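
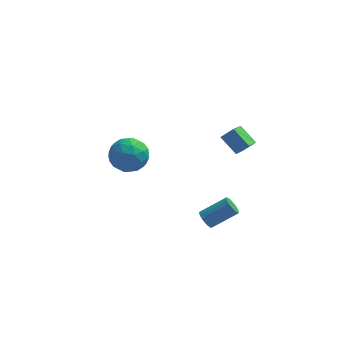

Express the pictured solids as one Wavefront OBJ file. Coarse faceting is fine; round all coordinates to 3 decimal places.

v 0.766 -3.933 -0.603
v 1.037 -3.796 -1.062
v 2.324 -3.37 -0.176
v 2.054 -3.507 0.283
v 0.925 -3.587 -1
v 2.213 -3.161 -0.114
v 0.782 -3.447 -0.86
v 2.069 -3.021 0.026
v 0.636 -3.403 -0.668
v 1.923 -2.977 0.218
v 0.515 -3.464 -0.464
v 1.803 -3.038 0.422
v 0.445 -3.618 -0.287
v 1.732 -3.192 0.599
v 0.438 -3.834 -0.173
v 1.725 -3.408 0.713
v 0.496 -4.07 -0.144
v 1.783 -3.644 0.742
v 0.607 -4.279 -0.206
v 1.895 -3.853 0.68
v 0.751 -4.419 -0.346
v 2.038 -3.993 0.54
v 0.897 -4.463 -0.538
v 2.184 -4.037 0.348
v 1.017 -4.402 -0.742
v 2.305 -3.976 0.144
v 1.088 -4.248 -0.919
v 2.375 -3.822 -0.033
v 1.095 -4.032 -1.033
v 2.382 -3.606 -0.147
v 1.155 -0.111 2.703
v 1.775 0.123 3.201
v 1.408 1.701 1.536
v 2.029 1.935 2.035
v 1.991 -0.715 1.945
v 2.612 -0.481 2.444
v 2.245 1.097 0.779
v 2.865 1.331 1.277
v -4.364 3.785 -2.325
v -3.211 3.548 -2.302
v -4.669 2.432 -1.018
v -3.516 2.195 -0.995
v -3.916 3.215 -0.563
v -3.728 4.051 -1.371
v -4.152 1.929 -1.949
v -3.964 2.765 -2.757
v -3.08 2.401 -2.069
v -2.934 3.195 -1.213
v -4.946 2.785 -2.107
v -4.8 3.579 -1.251
v -3.761 3.785 -2.428
v -4.119 2.195 -0.892
v -4.355 2.794 -0.638
v -3.677 2.655 -0.624
v -4.064 4.081 -1.881
v -3.387 3.941 -1.867
v -3.801 3.746 -0.845
v -4.493 2.039 -1.453
v -3.816 1.899 -1.439
v -4.203 3.325 -2.696
v -3.525 3.186 -2.682
v -4.079 2.234 -2.475
v -3.006 2.971 -2.278
v -3.185 2.176 -1.51
v -3.559 2.02 -2.071
v -3.449 2.511 -2.545
v -2.92 3.438 -1.774
v -3.099 2.643 -1.006
v -3.335 3.243 -0.752
v -3.224 3.734 -1.227
v -2.843 2.764 -1.638
v -4.781 3.337 -2.314
v -4.96 2.542 -1.546
v -4.656 2.246 -2.093
v -4.545 2.737 -2.568
v -4.695 3.804 -1.81
v -4.874 3.009 -1.042
v -4.431 3.469 -0.775
v -4.321 3.96 -1.249
v -5.037 3.216 -1.682
f 2 1 5
f 2 5 3
f 3 5 6
f 3 6 4
f 5 1 7
f 5 7 6
f 6 7 8
f 6 8 4
f 7 1 9
f 7 9 8
f 8 9 10
f 8 10 4
f 9 1 11
f 9 11 10
f 10 11 12
f 10 12 4
f 11 1 13
f 11 13 12
f 12 13 14
f 12 14 4
f 13 1 15
f 13 15 14
f 14 15 16
f 14 16 4
f 15 1 17
f 15 17 16
f 16 17 18
f 16 18 4
f 17 1 19
f 17 19 18
f 18 19 20
f 18 20 4
f 19 1 21
f 19 21 20
f 20 21 22
f 20 22 4
f 21 1 23
f 21 23 22
f 22 23 24
f 22 24 4
f 23 1 25
f 23 25 24
f 24 25 26
f 24 26 4
f 25 1 27
f 25 27 26
f 26 27 28
f 26 28 4
f 27 1 29
f 27 29 28
f 28 29 30
f 28 30 4
f 29 1 2
f 29 2 30
f 30 2 3
f 30 3 4
f 32 34 31
f 35 32 31
f 31 34 33
f 33 35 31
f 32 38 34
f 36 32 35
f 36 38 32
f 34 38 33
f 37 35 33
f 33 38 37
f 37 36 35
f 38 36 37
f 39 76 55
f 76 50 79
f 55 79 44
f 76 79 55
f 39 55 51
f 55 44 56
f 51 56 40
f 55 56 51
f 39 51 60
f 51 40 61
f 60 61 46
f 51 61 60
f 39 60 72
f 60 46 75
f 72 75 49
f 60 75 72
f 39 72 76
f 72 49 80
f 76 80 50
f 72 80 76
f 40 56 67
f 56 44 70
f 67 70 48
f 56 70 67
f 44 79 57
f 79 50 78
f 57 78 43
f 79 78 57
f 50 80 77
f 80 49 73
f 77 73 41
f 80 73 77
f 49 75 74
f 75 46 62
f 74 62 45
f 75 62 74
f 46 61 66
f 61 40 63
f 66 63 47
f 61 63 66
f 42 68 54
f 68 48 69
f 54 69 43
f 68 69 54
f 42 54 52
f 54 43 53
f 52 53 41
f 54 53 52
f 42 52 59
f 52 41 58
f 59 58 45
f 52 58 59
f 42 59 64
f 59 45 65
f 64 65 47
f 59 65 64
f 42 64 68
f 64 47 71
f 68 71 48
f 64 71 68
f 43 69 57
f 69 48 70
f 57 70 44
f 69 70 57
f 41 53 77
f 53 43 78
f 77 78 50
f 53 78 77
f 45 58 74
f 58 41 73
f 74 73 49
f 58 73 74
f 47 65 66
f 65 45 62
f 66 62 46
f 65 62 66
f 48 71 67
f 71 47 63
f 67 63 40
f 71 63 67



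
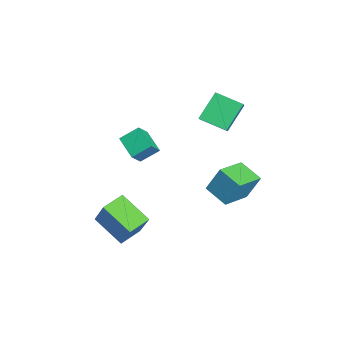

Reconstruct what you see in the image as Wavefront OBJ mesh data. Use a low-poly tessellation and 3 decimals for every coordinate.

v 0.528 3.014 -0.696
v 0.685 3.685 0.781
v 1.562 3.88 -1.199
v 1.719 4.551 0.278
v 1.741 1.809 -0.278
v 1.898 2.48 1.199
v 2.775 2.675 -0.781
v 2.932 3.346 0.696
v -0.986 -1.854 1.412
v -1.097 -0.873 2.094
v 0.221 -1.318 0.837
v 0.11 -0.336 1.518
v -0.41 -2.324 2.182
v -0.521 -1.342 2.863
v 0.797 -1.787 1.606
v 0.686 -0.806 2.288
v -3.106 2.845 3.42
v -2.282 2.685 4.067
v -2.439 4.192 2.902
v -1.614 4.032 3.549
v -2.246 1.908 2.091
v -1.421 1.748 2.738
v -1.578 3.255 1.573
v -0.754 3.095 2.22
v 2.224 -2.788 -1.003
v 3.218 -2.401 0.63
v 3.391 -1.585 -1.999
v 4.385 -1.197 -0.367
v 3.015 -3.763 -1.253
v 4.009 -3.375 0.379
v 4.182 -2.559 -2.25
v 5.176 -2.172 -0.617
f 2 4 1
f 5 2 1
f 1 4 3
f 3 5 1
f 2 8 4
f 6 2 5
f 6 8 2
f 4 8 3
f 7 5 3
f 3 8 7
f 7 6 5
f 8 6 7
f 10 12 9
f 13 10 9
f 9 12 11
f 11 13 9
f 10 16 12
f 14 10 13
f 14 16 10
f 12 16 11
f 15 13 11
f 11 16 15
f 15 14 13
f 16 14 15
f 18 20 17
f 21 18 17
f 17 20 19
f 19 21 17
f 18 24 20
f 22 18 21
f 22 24 18
f 20 24 19
f 23 21 19
f 19 24 23
f 23 22 21
f 24 22 23
f 26 28 25
f 29 26 25
f 25 28 27
f 27 29 25
f 26 32 28
f 30 26 29
f 30 32 26
f 28 32 27
f 31 29 27
f 27 32 31
f 31 30 29
f 32 30 31



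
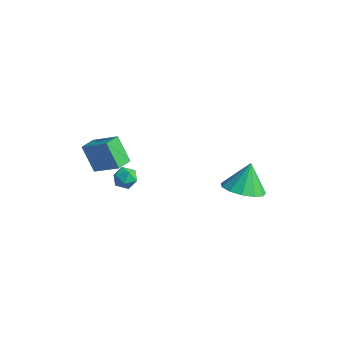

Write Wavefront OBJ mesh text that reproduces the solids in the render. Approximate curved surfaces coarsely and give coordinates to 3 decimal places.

v 2.362 2.741 1.692
v 2.915 1.942 2.186
v 2.218 3.479 3.048
v 3.332 2.355 2.006
v 3.441 2.891 1.726
v 3.208 3.379 1.435
v 2.706 3.665 1.227
v 2.095 3.658 1.165
v 1.569 3.359 1.272
v 1.294 2.865 1.511
v 1.359 2.331 1.808
v 1.742 1.928 2.068
v 2.322 1.783 2.209
v -4.299 -1.027 3.575
v -2.953 -0.775 4.477
v -4.372 -0.161 3.439
v -3.025 0.092 4.341
v -3.435 -1.152 2.319
v -2.088 -0.899 3.221
v -3.507 -0.285 2.183
v -2.161 -0.033 3.085
v -2.885 0.449 1.429
v -2.359 0.529 1.824
v -2.641 -0.589 1.316
v -2.115 -0.509 1.711
v -2.727 -0.468 1.961
v -2.878 0.173 2.031
v -2.122 -0.233 1.109
v -2.273 0.408 1.179
v -1.888 0.108 1.627
v -2.262 -0.038 2.153
v -2.738 -0.022 0.987
v -3.112 -0.168 1.513
f 2 1 4
f 2 4 3
f 4 1 5
f 4 5 3
f 5 1 6
f 5 6 3
f 6 1 7
f 6 7 3
f 7 1 8
f 7 8 3
f 8 1 9
f 8 9 3
f 9 1 10
f 9 10 3
f 10 1 11
f 10 11 3
f 11 1 12
f 11 12 3
f 12 1 13
f 12 13 3
f 13 1 2
f 13 2 3
f 15 17 14
f 18 15 14
f 14 17 16
f 16 18 14
f 15 21 17
f 19 15 18
f 19 21 15
f 17 21 16
f 20 18 16
f 16 21 20
f 20 19 18
f 21 19 20
f 22 33 27
f 22 27 23
f 22 23 29
f 22 29 32
f 22 32 33
f 23 27 31
f 27 33 26
f 33 32 24
f 32 29 28
f 29 23 30
f 25 31 26
f 25 26 24
f 25 24 28
f 25 28 30
f 25 30 31
f 26 31 27
f 24 26 33
f 28 24 32
f 30 28 29
f 31 30 23



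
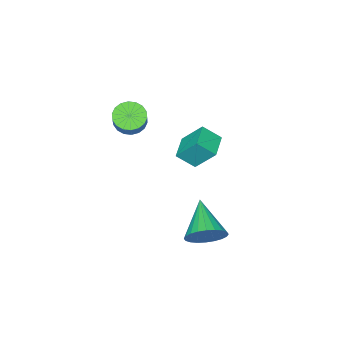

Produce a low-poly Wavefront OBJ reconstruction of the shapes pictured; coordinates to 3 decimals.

v -0.937 1.577 -0.881
v -0.319 1.464 -0.452
v -1.703 0.423 -0.079
v -0.463 1.67 -0.294
v -0.679 1.861 -0.225
v -0.934 2.009 -0.256
v -1.19 2.091 -0.382
v -1.407 2.095 -0.584
v -1.552 2.02 -0.831
v -1.604 1.877 -1.086
v -1.554 1.689 -1.309
v -1.411 1.484 -1.468
v -1.195 1.292 -1.537
v -0.94 1.144 -1.506
v -0.684 1.062 -1.38
v -0.467 1.058 -1.178
v -0.322 1.133 -0.931
v -0.27 1.276 -0.676
v -1.08 -2.467 2.757
v -0.655 -2.312 2.362
v 0.005 -1.559 3.369
v -0.42 -1.713 3.763
v -0.835 -2.117 2.335
v -0.175 -1.364 3.341
v -1.064 -1.991 2.391
v -0.404 -1.238 3.397
v -1.296 -1.96 2.519
v -0.636 -1.207 3.526
v -1.485 -2.028 2.694
v -0.825 -1.275 3.701
v -1.594 -2.184 2.882
v -0.934 -1.431 3.889
v -1.601 -2.395 3.045
v -0.941 -1.642 4.052
v -1.505 -2.621 3.151
v -0.845 -1.868 4.158
v -1.325 -2.816 3.179
v -0.665 -2.063 4.185
v -1.096 -2.942 3.123
v -0.436 -2.189 4.129
v -0.864 -2.973 2.994
v -0.204 -2.22 4.001
v -0.675 -2.905 2.819
v -0.015 -2.152 3.826
v -0.566 -2.749 2.631
v 0.094 -1.996 3.638
v -0.559 -2.538 2.468
v 0.101 -1.785 3.475
v -2.558 -0.462 1.605
v -2.865 0.239 2.49
v -1.772 0.098 1.434
v -2.079 0.799 2.319
v -2.101 -0.939 2.141
v -2.408 -0.238 3.026
v -1.315 -0.379 1.97
v -1.622 0.322 2.855
f 2 1 4
f 2 4 3
f 4 1 5
f 4 5 3
f 5 1 6
f 5 6 3
f 6 1 7
f 6 7 3
f 7 1 8
f 7 8 3
f 8 1 9
f 8 9 3
f 9 1 10
f 9 10 3
f 10 1 11
f 10 11 3
f 11 1 12
f 11 12 3
f 12 1 13
f 12 13 3
f 13 1 14
f 13 14 3
f 14 1 15
f 14 15 3
f 15 1 16
f 15 16 3
f 16 1 17
f 16 17 3
f 17 1 18
f 17 18 3
f 18 1 2
f 18 2 3
f 20 19 23
f 20 23 21
f 21 23 24
f 21 24 22
f 23 19 25
f 23 25 24
f 24 25 26
f 24 26 22
f 25 19 27
f 25 27 26
f 26 27 28
f 26 28 22
f 27 19 29
f 27 29 28
f 28 29 30
f 28 30 22
f 29 19 31
f 29 31 30
f 30 31 32
f 30 32 22
f 31 19 33
f 31 33 32
f 32 33 34
f 32 34 22
f 33 19 35
f 33 35 34
f 34 35 36
f 34 36 22
f 35 19 37
f 35 37 36
f 36 37 38
f 36 38 22
f 37 19 39
f 37 39 38
f 38 39 40
f 38 40 22
f 39 19 41
f 39 41 40
f 40 41 42
f 40 42 22
f 41 19 43
f 41 43 42
f 42 43 44
f 42 44 22
f 43 19 45
f 43 45 44
f 44 45 46
f 44 46 22
f 45 19 47
f 45 47 46
f 46 47 48
f 46 48 22
f 47 19 20
f 47 20 48
f 48 20 21
f 48 21 22
f 50 52 49
f 53 50 49
f 49 52 51
f 51 53 49
f 50 56 52
f 54 50 53
f 54 56 50
f 52 56 51
f 55 53 51
f 51 56 55
f 55 54 53
f 56 54 55



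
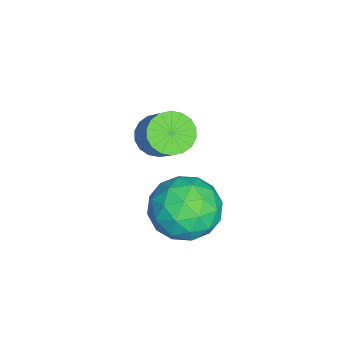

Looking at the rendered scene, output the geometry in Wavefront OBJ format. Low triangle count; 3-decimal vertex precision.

v 2.42 1.364 -0.748
v 3.234 1.649 -1.209
v 2.846 -0.149 -0.931
v 3.66 0.136 -1.392
v 3.555 0.307 -0.435
v 3.292 1.242 -0.322
v 2.788 0.258 -1.818
v 2.525 1.193 -1.705
v 3.462 0.965 -1.87
v 3.935 0.995 -1.016
v 2.145 0.505 -1.124
v 2.618 0.535 -0.27
v 2.79 1.639 -0.963
v 3.29 -0.139 -1.177
v 3.228 -0.039 -0.615
v 3.707 0.128 -0.886
v 2.824 1.4 -0.441
v 3.302 1.567 -0.712
v 3.49 0.779 -0.257
v 2.778 -0.067 -1.428
v 3.256 0.1 -1.699
v 2.373 1.372 -1.254
v 2.852 1.539 -1.525
v 2.59 0.721 -1.883
v 3.402 1.405 -1.622
v 3.652 0.515 -1.73
v 3.14 0.587 -1.98
v 2.985 1.137 -1.914
v 3.681 1.422 -1.12
v 3.931 0.533 -1.227
v 3.869 0.634 -0.665
v 3.714 1.183 -0.598
v 3.814 1.02 -1.509
v 2.149 0.967 -0.913
v 2.399 0.078 -1.02
v 2.366 0.317 -1.542
v 2.211 0.866 -1.475
v 2.428 0.985 -0.41
v 2.678 0.095 -0.518
v 3.095 0.363 -0.226
v 2.94 0.913 -0.16
v 2.266 0.48 -0.631
v 0.29 -0.304 -1.132
v 0.796 -0.494 -1.473
v 1.857 -0.007 -0.169
v 1.35 0.184 0.172
v 0.767 -0.222 -1.551
v 1.827 0.265 -0.247
v 0.643 0.034 -1.545
v 1.703 0.522 -0.242
v 0.448 0.224 -1.458
v 1.509 0.711 -0.154
v 0.223 0.308 -1.306
v 1.284 0.796 -0.003
v 0.01 0.272 -1.12
v 1.071 0.759 0.184
v -0.147 0.122 -0.936
v 0.914 0.609 0.368
v -0.217 -0.113 -0.791
v 0.844 0.374 0.513
v -0.187 -0.385 -0.713
v 0.873 0.102 0.591
v -0.063 -0.642 -0.718
v 0.997 -0.154 0.585
v 0.131 -0.831 -0.806
v 1.192 -0.344 0.498
v 0.356 -0.916 -0.957
v 1.417 -0.428 0.346
v 0.569 -0.879 -1.144
v 1.63 -0.392 0.16
v 0.726 -0.729 -1.328
v 1.787 -0.242 -0.024
f 1 38 17
f 38 12 41
f 17 41 6
f 38 41 17
f 1 17 13
f 17 6 18
f 13 18 2
f 17 18 13
f 1 13 22
f 13 2 23
f 22 23 8
f 13 23 22
f 1 22 34
f 22 8 37
f 34 37 11
f 22 37 34
f 1 34 38
f 34 11 42
f 38 42 12
f 34 42 38
f 2 18 29
f 18 6 32
f 29 32 10
f 18 32 29
f 6 41 19
f 41 12 40
f 19 40 5
f 41 40 19
f 12 42 39
f 42 11 35
f 39 35 3
f 42 35 39
f 11 37 36
f 37 8 24
f 36 24 7
f 37 24 36
f 8 23 28
f 23 2 25
f 28 25 9
f 23 25 28
f 4 30 16
f 30 10 31
f 16 31 5
f 30 31 16
f 4 16 14
f 16 5 15
f 14 15 3
f 16 15 14
f 4 14 21
f 14 3 20
f 21 20 7
f 14 20 21
f 4 21 26
f 21 7 27
f 26 27 9
f 21 27 26
f 4 26 30
f 26 9 33
f 30 33 10
f 26 33 30
f 5 31 19
f 31 10 32
f 19 32 6
f 31 32 19
f 3 15 39
f 15 5 40
f 39 40 12
f 15 40 39
f 7 20 36
f 20 3 35
f 36 35 11
f 20 35 36
f 9 27 28
f 27 7 24
f 28 24 8
f 27 24 28
f 10 33 29
f 33 9 25
f 29 25 2
f 33 25 29
f 44 43 47
f 44 47 45
f 45 47 48
f 45 48 46
f 47 43 49
f 47 49 48
f 48 49 50
f 48 50 46
f 49 43 51
f 49 51 50
f 50 51 52
f 50 52 46
f 51 43 53
f 51 53 52
f 52 53 54
f 52 54 46
f 53 43 55
f 53 55 54
f 54 55 56
f 54 56 46
f 55 43 57
f 55 57 56
f 56 57 58
f 56 58 46
f 57 43 59
f 57 59 58
f 58 59 60
f 58 60 46
f 59 43 61
f 59 61 60
f 60 61 62
f 60 62 46
f 61 43 63
f 61 63 62
f 62 63 64
f 62 64 46
f 63 43 65
f 63 65 64
f 64 65 66
f 64 66 46
f 65 43 67
f 65 67 66
f 66 67 68
f 66 68 46
f 67 43 69
f 67 69 68
f 68 69 70
f 68 70 46
f 69 43 71
f 69 71 70
f 70 71 72
f 70 72 46
f 71 43 44
f 71 44 72
f 72 44 45
f 72 45 46



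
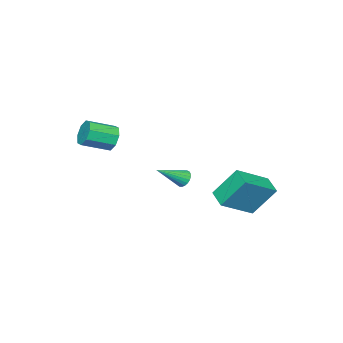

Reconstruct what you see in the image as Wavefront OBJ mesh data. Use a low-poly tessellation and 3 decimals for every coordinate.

v 2.107 -1.862 0.887
v 2.578 -1.621 0.274
v 3.764 -2.497 0.84
v 3.293 -2.738 1.453
v 2.62 -1.246 0.766
v 3.806 -2.123 1.332
v 2.361 -1.232 1.329
v 3.547 -2.109 1.895
v 1.953 -1.587 1.633
v 3.14 -2.464 2.2
v 1.636 -2.103 1.5
v 2.822 -2.979 2.066
v 1.594 -2.477 1.008
v 2.78 -3.354 1.574
v 1.853 -2.491 0.445
v 3.039 -3.368 1.011
v 2.26 -2.136 0.14
v 3.447 -3.013 0.707
v -2.328 3.013 -3.804
v -2.967 4.019 -2.148
v -1.752 3.967 -4.162
v -2.391 4.973 -2.506
v -0.549 2.347 -2.714
v -1.188 3.353 -1.058
v 0.027 3.301 -3.072
v -0.612 4.307 -1.416
v -2.437 -0.922 -3.45
v -2.078 -0.563 -3.71
v -1.043 -1.618 -2.49
v -2.145 -0.437 -3.521
v -2.263 -0.395 -3.32
v -2.411 -0.444 -3.141
v -2.563 -0.575 -3.016
v -2.693 -0.767 -2.966
v -2.779 -0.985 -2.999
v -2.806 -1.193 -3.111
v -2.769 -1.353 -3.282
v -2.674 -1.439 -3.481
v -2.538 -1.436 -3.675
v -2.385 -1.343 -3.831
v -2.24 -1.178 -3.92
v -2.13 -0.968 -3.929
v -2.072 -0.751 -3.854
f 2 1 5
f 2 5 3
f 3 5 6
f 3 6 4
f 5 1 7
f 5 7 6
f 6 7 8
f 6 8 4
f 7 1 9
f 7 9 8
f 8 9 10
f 8 10 4
f 9 1 11
f 9 11 10
f 10 11 12
f 10 12 4
f 11 1 13
f 11 13 12
f 12 13 14
f 12 14 4
f 13 1 15
f 13 15 14
f 14 15 16
f 14 16 4
f 15 1 17
f 15 17 16
f 16 17 18
f 16 18 4
f 17 1 2
f 17 2 18
f 18 2 3
f 18 3 4
f 20 22 19
f 23 20 19
f 19 22 21
f 21 23 19
f 20 26 22
f 24 20 23
f 24 26 20
f 22 26 21
f 25 23 21
f 21 26 25
f 25 24 23
f 26 24 25
f 28 27 30
f 28 30 29
f 30 27 31
f 30 31 29
f 31 27 32
f 31 32 29
f 32 27 33
f 32 33 29
f 33 27 34
f 33 34 29
f 34 27 35
f 34 35 29
f 35 27 36
f 35 36 29
f 36 27 37
f 36 37 29
f 37 27 38
f 37 38 29
f 38 27 39
f 38 39 29
f 39 27 40
f 39 40 29
f 40 27 41
f 40 41 29
f 41 27 42
f 41 42 29
f 42 27 43
f 42 43 29
f 43 27 28
f 43 28 29



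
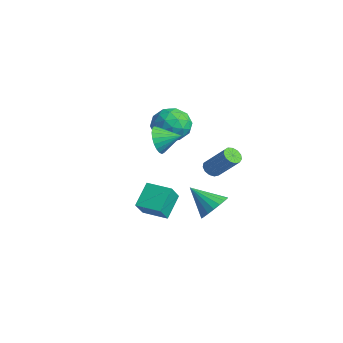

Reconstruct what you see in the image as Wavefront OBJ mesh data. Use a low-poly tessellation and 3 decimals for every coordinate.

v 2.408 2.931 -3.318
v 2.979 3.241 -2.494
v 1.092 2.069 -2.082
v 2.686 3.599 -2.557
v 2.337 3.824 -2.771
v 2.002 3.873 -3.093
v 1.748 3.735 -3.46
v 1.624 3.438 -3.799
v 1.656 3.04 -4.042
v 1.836 2.621 -4.142
v 2.13 2.263 -4.079
v 2.479 2.037 -3.865
v 2.814 1.989 -3.543
v 3.068 2.127 -3.176
v 3.192 2.424 -2.837
v 3.16 2.821 -2.593
v -1.235 0.287 -4.895
v -0.642 -0.496 -3.723
v -1.973 1.427 -3.76
v -1.38 0.643 -2.587
v 0.08 1.197 -4.953
v 0.673 0.413 -3.78
v -0.658 2.336 -3.817
v -0.065 1.553 -2.645
v -0.778 1.85 2.393
v 0.317 2.067 1.85
v 0.123 0.653 3.73
v 1.218 0.87 3.187
v 0.643 1.777 3.81
v 0.086 2.516 2.983
v 0.354 0.204 2.597
v -0.203 0.943 1.77
v 1.016 1.05 1.976
v 1.195 2.022 2.725
v -0.755 0.698 2.855
v -0.576 1.67 3.604
v -0.31 2.063 2.004
v 0.75 0.657 3.576
v 0.412 1.19 3.942
v 1.055 1.317 3.623
v -0.445 2.327 2.67
v 0.198 2.455 2.351
v 0.39 2.285 3.503
v 0.242 0.265 3.229
v 0.885 0.393 2.91
v -0.615 1.403 1.957
v 0.028 1.53 1.638
v 0.05 0.435 2.077
v 0.745 1.593 1.759
v 1.274 0.89 2.545
v 0.766 0.498 2.198
v 0.439 0.932 1.712
v 0.85 2.165 2.2
v 1.379 1.461 2.985
v 1.042 1.994 3.351
v 0.714 2.429 2.866
v 1.261 1.567 2.274
v -0.939 1.259 2.595
v -0.41 0.555 3.38
v -0.274 0.291 2.714
v -0.602 0.726 2.229
v -0.834 1.83 3.035
v -0.305 1.127 3.821
v 0.001 1.788 3.868
v -0.326 2.222 3.382
v -0.821 1.153 3.306
v 2.035 2.933 -0.281
v 2.456 2.528 -0.457
v 3.685 3.142 1.064
v 3.265 3.547 1.241
v 2.523 2.818 -0.628
v 3.752 3.432 0.893
v 2.436 3.144 -0.689
v 3.665 3.759 0.832
v 2.221 3.404 -0.621
v 3.45 4.018 0.9
v 1.947 3.514 -0.444
v 3.177 4.128 1.077
v 1.702 3.439 -0.215
v 2.931 4.054 1.306
v 1.562 3.204 -0.008
v 2.791 3.818 1.514
v 1.573 2.883 0.114
v 2.802 3.497 1.635
v 1.73 2.577 0.11
v 2.959 3.191 1.631
v 1.984 2.385 -0.018
v 3.214 2.999 1.503
v 2.255 2.366 -0.229
v 3.484 2.98 1.292
v 2.893 -0.89 3.504
v 3.456 -0.99 2.733
v 3.687 0.09 3.956
v 3.192 -0.718 2.608
v 2.876 -0.476 2.638
v 2.562 -0.306 2.818
v 2.307 -0.237 3.116
v 2.152 -0.281 3.482
v 2.126 -0.43 3.851
v 2.232 -0.659 4.16
v 2.453 -0.927 4.356
v 2.75 -1.19 4.405
v 3.072 -1.401 4.297
v 3.363 -1.523 4.053
v 3.572 -1.536 3.713
v 3.665 -1.437 3.338
v 3.624 -1.244 2.991
f 2 1 4
f 2 4 3
f 4 1 5
f 4 5 3
f 5 1 6
f 5 6 3
f 6 1 7
f 6 7 3
f 7 1 8
f 7 8 3
f 8 1 9
f 8 9 3
f 9 1 10
f 9 10 3
f 10 1 11
f 10 11 3
f 11 1 12
f 11 12 3
f 12 1 13
f 12 13 3
f 13 1 14
f 13 14 3
f 14 1 15
f 14 15 3
f 15 1 16
f 15 16 3
f 16 1 2
f 16 2 3
f 18 20 17
f 21 18 17
f 17 20 19
f 19 21 17
f 18 24 20
f 22 18 21
f 22 24 18
f 20 24 19
f 23 21 19
f 19 24 23
f 23 22 21
f 24 22 23
f 25 62 41
f 62 36 65
f 41 65 30
f 62 65 41
f 25 41 37
f 41 30 42
f 37 42 26
f 41 42 37
f 25 37 46
f 37 26 47
f 46 47 32
f 37 47 46
f 25 46 58
f 46 32 61
f 58 61 35
f 46 61 58
f 25 58 62
f 58 35 66
f 62 66 36
f 58 66 62
f 26 42 53
f 42 30 56
f 53 56 34
f 42 56 53
f 30 65 43
f 65 36 64
f 43 64 29
f 65 64 43
f 36 66 63
f 66 35 59
f 63 59 27
f 66 59 63
f 35 61 60
f 61 32 48
f 60 48 31
f 61 48 60
f 32 47 52
f 47 26 49
f 52 49 33
f 47 49 52
f 28 54 40
f 54 34 55
f 40 55 29
f 54 55 40
f 28 40 38
f 40 29 39
f 38 39 27
f 40 39 38
f 28 38 45
f 38 27 44
f 45 44 31
f 38 44 45
f 28 45 50
f 45 31 51
f 50 51 33
f 45 51 50
f 28 50 54
f 50 33 57
f 54 57 34
f 50 57 54
f 29 55 43
f 55 34 56
f 43 56 30
f 55 56 43
f 27 39 63
f 39 29 64
f 63 64 36
f 39 64 63
f 31 44 60
f 44 27 59
f 60 59 35
f 44 59 60
f 33 51 52
f 51 31 48
f 52 48 32
f 51 48 52
f 34 57 53
f 57 33 49
f 53 49 26
f 57 49 53
f 68 67 71
f 68 71 69
f 69 71 72
f 69 72 70
f 71 67 73
f 71 73 72
f 72 73 74
f 72 74 70
f 73 67 75
f 73 75 74
f 74 75 76
f 74 76 70
f 75 67 77
f 75 77 76
f 76 77 78
f 76 78 70
f 77 67 79
f 77 79 78
f 78 79 80
f 78 80 70
f 79 67 81
f 79 81 80
f 80 81 82
f 80 82 70
f 81 67 83
f 81 83 82
f 82 83 84
f 82 84 70
f 83 67 85
f 83 85 84
f 84 85 86
f 84 86 70
f 85 67 87
f 85 87 86
f 86 87 88
f 86 88 70
f 87 67 89
f 87 89 88
f 88 89 90
f 88 90 70
f 89 67 68
f 89 68 90
f 90 68 69
f 90 69 70
f 92 91 94
f 92 94 93
f 94 91 95
f 94 95 93
f 95 91 96
f 95 96 93
f 96 91 97
f 96 97 93
f 97 91 98
f 97 98 93
f 98 91 99
f 98 99 93
f 99 91 100
f 99 100 93
f 100 91 101
f 100 101 93
f 101 91 102
f 101 102 93
f 102 91 103
f 102 103 93
f 103 91 104
f 103 104 93
f 104 91 105
f 104 105 93
f 105 91 106
f 105 106 93
f 106 91 107
f 106 107 93
f 107 91 92
f 107 92 93



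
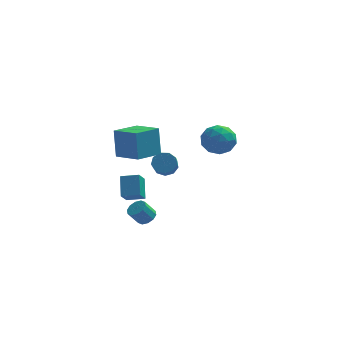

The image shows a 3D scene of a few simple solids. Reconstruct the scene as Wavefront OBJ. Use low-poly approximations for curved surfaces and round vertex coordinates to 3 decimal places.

v -0.468 -2.751 -2.221
v 0.018 -2.534 -1.849
v -0.565 -2.771 -0.947
v -1.052 -2.989 -1.319
v -0.227 -2.225 -1.926
v -0.81 -2.462 -1.024
v -0.564 -2.117 -2.116
v -1.147 -2.354 -1.214
v -0.865 -2.252 -2.346
v -1.448 -2.489 -1.444
v -1.014 -2.577 -2.528
v -1.597 -2.814 -1.626
v -0.955 -2.969 -2.593
v -1.538 -3.206 -1.691
v -0.71 -3.278 -2.516
v -1.293 -3.515 -1.614
v -0.373 -3.386 -2.326
v -0.956 -3.623 -1.424
v -0.072 -3.251 -2.096
v -0.655 -3.488 -1.194
v 0.077 -2.926 -1.914
v -0.506 -3.163 -1.012
v -2.018 3.212 -4.547
v -2.295 2.273 -3.631
v -2.117 4.307 -3.454
v -2.394 3.368 -2.539
v -0.866 3.092 -4.321
v -1.143 2.153 -3.406
v -0.965 4.187 -3.229
v -1.242 3.248 -2.313
v 3.19 1.646 2.875
v 4.292 1.562 2.616
v 2.828 0.198 1.804
v 3.93 0.114 1.545
v 3.574 -0.129 2.595
v 3.797 0.766 3.257
v 3.323 0.994 1.163
v 3.546 1.889 1.825
v 4.374 1.159 1.558
v 4.529 0.465 2.443
v 2.591 1.295 1.977
v 2.746 0.601 2.862
v 3.773 1.731 2.84
v 3.347 0.029 1.58
v 3.138 -0.114 2.198
v 3.786 -0.163 2.046
v 3.482 1.263 3.217
v 4.13 1.214 3.064
v 3.708 0.22 3.052
v 2.99 0.546 1.356
v 3.638 0.497 1.203
v 3.334 1.923 2.374
v 3.982 1.874 2.222
v 3.412 1.54 1.368
v 4.469 1.445 2.065
v 4.256 0.594 1.436
v 3.899 1.111 1.211
v 4.031 1.637 1.6
v 4.56 1.037 2.586
v 4.348 0.186 1.956
v 4.138 0.043 2.574
v 4.269 0.569 2.963
v 4.609 0.8 1.964
v 2.772 1.574 2.464
v 2.56 0.723 1.834
v 2.851 1.191 1.457
v 2.982 1.717 1.846
v 2.864 1.166 2.984
v 2.651 0.315 2.355
v 3.089 0.123 2.82
v 3.221 0.649 3.209
v 2.511 0.96 2.456
v 0.456 0.981 -0.099
v 0.728 1.425 0.468
v 0.696 0.323 1.347
v 0.424 -0.121 0.779
v 0.201 1.439 0.465
v 0.169 0.336 1.344
v -0.206 1.238 0.198
v -0.238 0.135 1.077
v -0.304 0.917 -0.208
v -0.336 -0.186 0.671
v -0.046 0.626 -0.563
v -0.078 -0.476 0.316
v 0.447 0.501 -0.702
v 0.415 -0.601 0.177
v 0.944 0.601 -0.558
v 0.912 -0.501 0.321
v 1.212 0.879 -0.2
v 1.181 -0.223 0.679
v 1.127 1.204 0.205
v 1.095 0.102 1.084
v -2.16 -3.107 3.001
v -2.302 -2.572 4.787
v -0.939 -1.817 2.711
v -1.081 -1.281 4.497
v -0.859 -4.239 3.443
v -1.001 -3.703 5.229
v 0.362 -2.948 3.153
v 0.22 -2.413 4.939
f 2 1 5
f 2 5 3
f 3 5 6
f 3 6 4
f 5 1 7
f 5 7 6
f 6 7 8
f 6 8 4
f 7 1 9
f 7 9 8
f 8 9 10
f 8 10 4
f 9 1 11
f 9 11 10
f 10 11 12
f 10 12 4
f 11 1 13
f 11 13 12
f 12 13 14
f 12 14 4
f 13 1 15
f 13 15 14
f 14 15 16
f 14 16 4
f 15 1 17
f 15 17 16
f 16 17 18
f 16 18 4
f 17 1 19
f 17 19 18
f 18 19 20
f 18 20 4
f 19 1 21
f 19 21 20
f 20 21 22
f 20 22 4
f 21 1 2
f 21 2 22
f 22 2 3
f 22 3 4
f 24 26 23
f 27 24 23
f 23 26 25
f 25 27 23
f 24 30 26
f 28 24 27
f 28 30 24
f 26 30 25
f 29 27 25
f 25 30 29
f 29 28 27
f 30 28 29
f 31 68 47
f 68 42 71
f 47 71 36
f 68 71 47
f 31 47 43
f 47 36 48
f 43 48 32
f 47 48 43
f 31 43 52
f 43 32 53
f 52 53 38
f 43 53 52
f 31 52 64
f 52 38 67
f 64 67 41
f 52 67 64
f 31 64 68
f 64 41 72
f 68 72 42
f 64 72 68
f 32 48 59
f 48 36 62
f 59 62 40
f 48 62 59
f 36 71 49
f 71 42 70
f 49 70 35
f 71 70 49
f 42 72 69
f 72 41 65
f 69 65 33
f 72 65 69
f 41 67 66
f 67 38 54
f 66 54 37
f 67 54 66
f 38 53 58
f 53 32 55
f 58 55 39
f 53 55 58
f 34 60 46
f 60 40 61
f 46 61 35
f 60 61 46
f 34 46 44
f 46 35 45
f 44 45 33
f 46 45 44
f 34 44 51
f 44 33 50
f 51 50 37
f 44 50 51
f 34 51 56
f 51 37 57
f 56 57 39
f 51 57 56
f 34 56 60
f 56 39 63
f 60 63 40
f 56 63 60
f 35 61 49
f 61 40 62
f 49 62 36
f 61 62 49
f 33 45 69
f 45 35 70
f 69 70 42
f 45 70 69
f 37 50 66
f 50 33 65
f 66 65 41
f 50 65 66
f 39 57 58
f 57 37 54
f 58 54 38
f 57 54 58
f 40 63 59
f 63 39 55
f 59 55 32
f 63 55 59
f 74 73 77
f 74 77 75
f 75 77 78
f 75 78 76
f 77 73 79
f 77 79 78
f 78 79 80
f 78 80 76
f 79 73 81
f 79 81 80
f 80 81 82
f 80 82 76
f 81 73 83
f 81 83 82
f 82 83 84
f 82 84 76
f 83 73 85
f 83 85 84
f 84 85 86
f 84 86 76
f 85 73 87
f 85 87 86
f 86 87 88
f 86 88 76
f 87 73 89
f 87 89 88
f 88 89 90
f 88 90 76
f 89 73 91
f 89 91 90
f 90 91 92
f 90 92 76
f 91 73 74
f 91 74 92
f 92 74 75
f 92 75 76
f 94 96 93
f 97 94 93
f 93 96 95
f 95 97 93
f 94 100 96
f 98 94 97
f 98 100 94
f 96 100 95
f 99 97 95
f 95 100 99
f 99 98 97
f 100 98 99



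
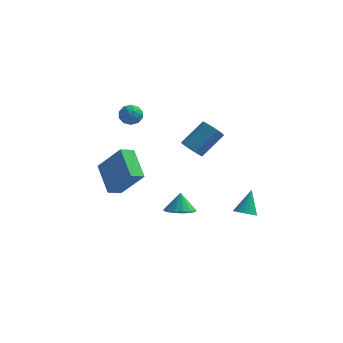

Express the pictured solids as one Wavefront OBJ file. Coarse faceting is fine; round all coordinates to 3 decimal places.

v -2.914 -2.373 -1.073
v -3.412 -3.043 -0.764
v -3.965 -1.08 0.033
v -4.463 -1.75 0.342
v -1.517 -2.65 0.578
v -2.015 -3.32 0.887
v -2.568 -1.357 1.684
v -3.066 -2.027 1.993
v 0.635 -3.297 -1.187
v 1.378 -2.873 -1.271
v 0.545 -2.923 -0.093
v 1.065 -2.583 -1.397
v 0.636 -2.484 -1.466
v 0.208 -2.603 -1.46
v -0.107 -2.908 -1.382
v -0.222 -3.318 -1.251
v -0.108 -3.722 -1.103
v 0.205 -4.012 -0.977
v 0.634 -4.111 -0.908
v 1.063 -3.992 -0.914
v 1.377 -3.687 -0.992
v 1.493 -3.277 -1.123
v -3.371 0.61 3.203
v -2.72 0.448 3.419
v -3.76 -0.368 3.641
v -3.109 -0.53 3.857
v -3.459 -0 4.162
v -3.219 0.604 3.891
v -3.261 -0.524 3.169
v -3.021 0.08 2.898
v -2.652 -0.253 3.398
v -2.775 0.071 4.011
v -3.705 0.009 3.049
v -3.828 0.333 3.662
v -3.012 0.615 3.272
v -3.468 -0.535 3.788
v -3.674 -0.223 3.967
v -3.292 -0.319 4.094
v -3.305 0.707 3.55
v -2.922 0.611 3.677
v -3.357 0.348 4.113
v -3.558 -0.531 3.383
v -3.175 -0.627 3.51
v -3.188 0.399 2.966
v -2.806 0.303 3.093
v -3.123 -0.268 2.947
v -2.589 0.107 3.387
v -2.817 -0.467 3.644
v -2.907 -0.464 3.24
v -2.766 -0.109 3.081
v -2.661 0.298 3.747
v -2.889 -0.277 4.005
v -3.095 0.035 4.184
v -2.954 0.39 4.025
v -2.621 -0.114 3.735
v -3.591 0.357 3.055
v -3.819 -0.218 3.313
v -3.526 -0.31 3.035
v -3.385 0.045 2.876
v -3.663 0.547 3.416
v -3.891 -0.027 3.673
v -3.714 0.189 3.979
v -3.573 0.544 3.82
v -3.859 0.194 3.325
v 0.767 -1.831 2.577
v 1.19 -2.359 2.759
v 2.016 -1.296 3.924
v 1.593 -0.769 3.743
v 1.376 -2.145 2.432
v 2.202 -1.082 3.597
v 1.329 -1.811 2.161
v 2.155 -0.748 3.326
v 1.068 -1.485 2.049
v 1.893 -0.422 3.214
v 0.692 -1.291 2.138
v 1.517 -0.229 3.304
v 0.344 -1.304 2.396
v 1.17 -0.241 3.561
v 0.158 -1.518 2.723
v 0.984 -0.455 3.888
v 0.205 -1.852 2.994
v 1.031 -0.789 4.159
v 0.467 -2.178 3.106
v 1.292 -1.115 4.271
v 0.843 -2.371 3.016
v 1.668 -1.309 4.182
v 3.587 -1.528 -1.825
v 4.035 -1.161 -2.098
v 3.673 -0.672 -0.535
v 3.793 -1.029 -2.169
v 3.51 -0.996 -2.172
v 3.242 -1.068 -2.107
v 3.043 -1.232 -1.985
v 2.951 -1.453 -1.832
v 2.986 -1.69 -1.677
v 3.139 -1.895 -1.552
v 3.381 -2.026 -1.48
v 3.664 -2.06 -1.477
v 3.932 -1.987 -1.543
v 4.131 -1.824 -1.664
v 4.223 -1.602 -1.818
v 4.188 -1.366 -1.972
f 2 4 1
f 5 2 1
f 1 4 3
f 3 5 1
f 2 8 4
f 6 2 5
f 6 8 2
f 4 8 3
f 7 5 3
f 3 8 7
f 7 6 5
f 8 6 7
f 10 9 12
f 10 12 11
f 12 9 13
f 12 13 11
f 13 9 14
f 13 14 11
f 14 9 15
f 14 15 11
f 15 9 16
f 15 16 11
f 16 9 17
f 16 17 11
f 17 9 18
f 17 18 11
f 18 9 19
f 18 19 11
f 19 9 20
f 19 20 11
f 20 9 21
f 20 21 11
f 21 9 22
f 21 22 11
f 22 9 10
f 22 10 11
f 23 60 39
f 60 34 63
f 39 63 28
f 60 63 39
f 23 39 35
f 39 28 40
f 35 40 24
f 39 40 35
f 23 35 44
f 35 24 45
f 44 45 30
f 35 45 44
f 23 44 56
f 44 30 59
f 56 59 33
f 44 59 56
f 23 56 60
f 56 33 64
f 60 64 34
f 56 64 60
f 24 40 51
f 40 28 54
f 51 54 32
f 40 54 51
f 28 63 41
f 63 34 62
f 41 62 27
f 63 62 41
f 34 64 61
f 64 33 57
f 61 57 25
f 64 57 61
f 33 59 58
f 59 30 46
f 58 46 29
f 59 46 58
f 30 45 50
f 45 24 47
f 50 47 31
f 45 47 50
f 26 52 38
f 52 32 53
f 38 53 27
f 52 53 38
f 26 38 36
f 38 27 37
f 36 37 25
f 38 37 36
f 26 36 43
f 36 25 42
f 43 42 29
f 36 42 43
f 26 43 48
f 43 29 49
f 48 49 31
f 43 49 48
f 26 48 52
f 48 31 55
f 52 55 32
f 48 55 52
f 27 53 41
f 53 32 54
f 41 54 28
f 53 54 41
f 25 37 61
f 37 27 62
f 61 62 34
f 37 62 61
f 29 42 58
f 42 25 57
f 58 57 33
f 42 57 58
f 31 49 50
f 49 29 46
f 50 46 30
f 49 46 50
f 32 55 51
f 55 31 47
f 51 47 24
f 55 47 51
f 66 65 69
f 66 69 67
f 67 69 70
f 67 70 68
f 69 65 71
f 69 71 70
f 70 71 72
f 70 72 68
f 71 65 73
f 71 73 72
f 72 73 74
f 72 74 68
f 73 65 75
f 73 75 74
f 74 75 76
f 74 76 68
f 75 65 77
f 75 77 76
f 76 77 78
f 76 78 68
f 77 65 79
f 77 79 78
f 78 79 80
f 78 80 68
f 79 65 81
f 79 81 80
f 80 81 82
f 80 82 68
f 81 65 83
f 81 83 82
f 82 83 84
f 82 84 68
f 83 65 85
f 83 85 84
f 84 85 86
f 84 86 68
f 85 65 66
f 85 66 86
f 86 66 67
f 86 67 68
f 88 87 90
f 88 90 89
f 90 87 91
f 90 91 89
f 91 87 92
f 91 92 89
f 92 87 93
f 92 93 89
f 93 87 94
f 93 94 89
f 94 87 95
f 94 95 89
f 95 87 96
f 95 96 89
f 96 87 97
f 96 97 89
f 97 87 98
f 97 98 89
f 98 87 99
f 98 99 89
f 99 87 100
f 99 100 89
f 100 87 101
f 100 101 89
f 101 87 102
f 101 102 89
f 102 87 88
f 102 88 89



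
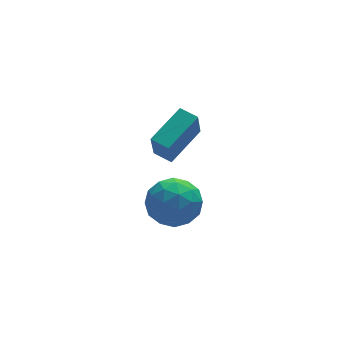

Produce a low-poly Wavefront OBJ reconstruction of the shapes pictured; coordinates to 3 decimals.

v -4.151 -1.955 -2.827
v -3.279 -2.57 -2.544
v -4.521 -3.09 -4.156
v -3.649 -3.705 -3.873
v -4.53 -3.658 -3.209
v -4.301 -2.957 -2.388
v -3.499 -2.703 -4.312
v -3.27 -2.002 -3.491
v -2.876 -3.032 -3.462
v -3.513 -3.623 -2.78
v -4.287 -2.037 -3.92
v -4.924 -2.628 -3.238
v -3.683 -2.163 -2.569
v -4.117 -3.497 -4.131
v -4.635 -3.47 -3.741
v -4.122 -3.831 -3.575
v -4.284 -2.39 -2.477
v -3.771 -2.752 -2.311
v -4.506 -3.391 -2.702
v -4.029 -2.908 -4.389
v -3.516 -3.27 -4.223
v -3.678 -1.829 -3.125
v -3.165 -2.19 -2.959
v -3.294 -2.269 -3.998
v -2.933 -2.796 -2.942
v -3.15 -3.463 -3.723
v -3.062 -2.874 -3.981
v -2.928 -2.462 -3.499
v -3.307 -3.143 -2.542
v -3.525 -3.81 -3.323
v -4.042 -3.783 -2.932
v -3.908 -3.37 -2.45
v -3.07 -3.415 -3.081
v -4.275 -1.85 -3.377
v -4.493 -2.517 -4.158
v -3.892 -2.29 -4.25
v -3.758 -1.877 -3.768
v -4.65 -2.197 -2.977
v -4.867 -2.864 -3.758
v -4.872 -3.198 -3.201
v -4.738 -2.786 -2.719
v -4.73 -2.245 -3.619
v -3.171 1.405 -4.174
v -3.465 0.904 -2.867
v -1.668 2.321 -3.484
v -1.963 1.82 -2.178
v -2.697 0.74 -4.322
v -2.992 0.239 -3.016
v -1.195 1.656 -3.633
v -1.489 1.155 -2.326
f 1 38 17
f 38 12 41
f 17 41 6
f 38 41 17
f 1 17 13
f 17 6 18
f 13 18 2
f 17 18 13
f 1 13 22
f 13 2 23
f 22 23 8
f 13 23 22
f 1 22 34
f 22 8 37
f 34 37 11
f 22 37 34
f 1 34 38
f 34 11 42
f 38 42 12
f 34 42 38
f 2 18 29
f 18 6 32
f 29 32 10
f 18 32 29
f 6 41 19
f 41 12 40
f 19 40 5
f 41 40 19
f 12 42 39
f 42 11 35
f 39 35 3
f 42 35 39
f 11 37 36
f 37 8 24
f 36 24 7
f 37 24 36
f 8 23 28
f 23 2 25
f 28 25 9
f 23 25 28
f 4 30 16
f 30 10 31
f 16 31 5
f 30 31 16
f 4 16 14
f 16 5 15
f 14 15 3
f 16 15 14
f 4 14 21
f 14 3 20
f 21 20 7
f 14 20 21
f 4 21 26
f 21 7 27
f 26 27 9
f 21 27 26
f 4 26 30
f 26 9 33
f 30 33 10
f 26 33 30
f 5 31 19
f 31 10 32
f 19 32 6
f 31 32 19
f 3 15 39
f 15 5 40
f 39 40 12
f 15 40 39
f 7 20 36
f 20 3 35
f 36 35 11
f 20 35 36
f 9 27 28
f 27 7 24
f 28 24 8
f 27 24 28
f 10 33 29
f 33 9 25
f 29 25 2
f 33 25 29
f 44 46 43
f 47 44 43
f 43 46 45
f 45 47 43
f 44 50 46
f 48 44 47
f 48 50 44
f 46 50 45
f 49 47 45
f 45 50 49
f 49 48 47
f 50 48 49



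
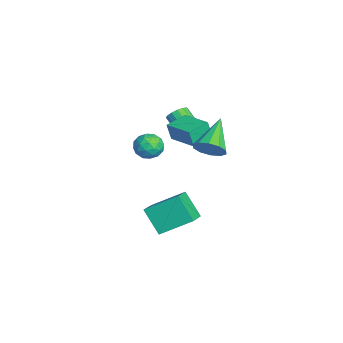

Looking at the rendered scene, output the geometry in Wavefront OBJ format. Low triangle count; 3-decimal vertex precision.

v -0.586 -0.49 0.952
v 0.208 -0.331 0.765
v -0.268 -1.769 1.215
v 0.526 -1.61 1.028
v 0.187 -1.284 1.713
v -0.01 -0.493 1.55
v -0.05 -1.607 0.43
v -0.247 -0.816 0.267
v 0.539 -1.021 0.442
v 0.685 -0.821 1.235
v -0.745 -1.279 0.745
v -0.599 -1.079 1.538
v -0.217 -0.298 0.836
v 0.157 -1.802 1.144
v -0.042 -1.61 1.547
v 0.424 -1.517 1.437
v -0.345 -0.394 1.297
v 0.122 -0.3 1.187
v 0.11 -0.86 1.744
v -0.182 -1.8 0.793
v 0.285 -1.706 0.683
v -0.484 -0.583 0.543
v -0.018 -0.49 0.433
v -0.17 -1.24 0.236
v 0.444 -0.61 0.536
v 0.631 -1.362 0.69
v 0.292 -1.36 0.339
v 0.177 -0.895 0.243
v 0.53 -0.493 1.002
v 0.717 -1.245 1.156
v 0.518 -1.053 1.559
v 0.402 -0.589 1.463
v 0.725 -0.899 0.812
v -0.777 -0.855 0.824
v -0.59 -1.607 0.978
v -0.462 -1.511 0.517
v -0.578 -1.047 0.421
v -0.691 -0.738 1.29
v -0.504 -1.49 1.444
v -0.237 -1.205 1.737
v -0.352 -0.74 1.641
v -0.785 -1.201 1.168
v 2.195 1.743 2.004
v 2.671 1.647 2.726
v 0.565 2.457 3.176
v 2.753 2.144 2.538
v 2.622 2.488 2.146
v 2.328 2.548 1.7
v 1.983 2.3 1.37
v 1.719 1.84 1.283
v 1.636 1.343 1.471
v 1.767 0.999 1.863
v 2.062 0.939 2.309
v 2.407 1.187 2.638
v -2.929 1.13 0.507
v -2.462 0.826 0.822
v -3.183 0.367 1.449
v -3.651 0.67 1.133
v -2.504 1.112 0.984
v -3.225 0.653 1.611
v -2.659 1.403 1.018
v -3.38 0.944 1.645
v -2.887 1.62 0.915
v -3.608 1.161 1.542
v -3.126 1.706 0.703
v -3.847 1.247 1.33
v -3.313 1.638 0.438
v -4.034 1.178 1.065
v -3.397 1.433 0.191
v -4.118 0.974 0.818
v -3.355 1.147 0.029
v -4.076 0.688 0.656
v -3.2 0.856 -0.005
v -3.921 0.397 0.622
v -2.972 0.639 0.098
v -3.693 0.18 0.725
v -2.733 0.553 0.31
v -3.454 0.094 0.937
v -2.546 0.622 0.575
v -3.267 0.162 1.202
v 0.506 -1.364 -3.34
v 0.679 0.342 -2.31
v -0.831 -0.864 -3.944
v -0.658 0.842 -2.914
v 1.358 -0.662 -4.646
v 1.531 1.044 -3.616
v 0.021 -0.162 -5.25
v 0.194 1.544 -4.22
v -1.592 0.213 0.497
v -1.606 -0.021 1.51
v -2.353 1.218 0.719
v -2.367 0.984 1.732
v -0.193 1.216 0.748
v -0.207 0.982 1.761
v -0.954 2.221 0.97
v -0.968 1.987 1.983
f 1 38 17
f 38 12 41
f 17 41 6
f 38 41 17
f 1 17 13
f 17 6 18
f 13 18 2
f 17 18 13
f 1 13 22
f 13 2 23
f 22 23 8
f 13 23 22
f 1 22 34
f 22 8 37
f 34 37 11
f 22 37 34
f 1 34 38
f 34 11 42
f 38 42 12
f 34 42 38
f 2 18 29
f 18 6 32
f 29 32 10
f 18 32 29
f 6 41 19
f 41 12 40
f 19 40 5
f 41 40 19
f 12 42 39
f 42 11 35
f 39 35 3
f 42 35 39
f 11 37 36
f 37 8 24
f 36 24 7
f 37 24 36
f 8 23 28
f 23 2 25
f 28 25 9
f 23 25 28
f 4 30 16
f 30 10 31
f 16 31 5
f 30 31 16
f 4 16 14
f 16 5 15
f 14 15 3
f 16 15 14
f 4 14 21
f 14 3 20
f 21 20 7
f 14 20 21
f 4 21 26
f 21 7 27
f 26 27 9
f 21 27 26
f 4 26 30
f 26 9 33
f 30 33 10
f 26 33 30
f 5 31 19
f 31 10 32
f 19 32 6
f 31 32 19
f 3 15 39
f 15 5 40
f 39 40 12
f 15 40 39
f 7 20 36
f 20 3 35
f 36 35 11
f 20 35 36
f 9 27 28
f 27 7 24
f 28 24 8
f 27 24 28
f 10 33 29
f 33 9 25
f 29 25 2
f 33 25 29
f 44 43 46
f 44 46 45
f 46 43 47
f 46 47 45
f 47 43 48
f 47 48 45
f 48 43 49
f 48 49 45
f 49 43 50
f 49 50 45
f 50 43 51
f 50 51 45
f 51 43 52
f 51 52 45
f 52 43 53
f 52 53 45
f 53 43 54
f 53 54 45
f 54 43 44
f 54 44 45
f 56 55 59
f 56 59 57
f 57 59 60
f 57 60 58
f 59 55 61
f 59 61 60
f 60 61 62
f 60 62 58
f 61 55 63
f 61 63 62
f 62 63 64
f 62 64 58
f 63 55 65
f 63 65 64
f 64 65 66
f 64 66 58
f 65 55 67
f 65 67 66
f 66 67 68
f 66 68 58
f 67 55 69
f 67 69 68
f 68 69 70
f 68 70 58
f 69 55 71
f 69 71 70
f 70 71 72
f 70 72 58
f 71 55 73
f 71 73 72
f 72 73 74
f 72 74 58
f 73 55 75
f 73 75 74
f 74 75 76
f 74 76 58
f 75 55 77
f 75 77 76
f 76 77 78
f 76 78 58
f 77 55 79
f 77 79 78
f 78 79 80
f 78 80 58
f 79 55 56
f 79 56 80
f 80 56 57
f 80 57 58
f 82 84 81
f 85 82 81
f 81 84 83
f 83 85 81
f 82 88 84
f 86 82 85
f 86 88 82
f 84 88 83
f 87 85 83
f 83 88 87
f 87 86 85
f 88 86 87
f 90 92 89
f 93 90 89
f 89 92 91
f 91 93 89
f 90 96 92
f 94 90 93
f 94 96 90
f 92 96 91
f 95 93 91
f 91 96 95
f 95 94 93
f 96 94 95



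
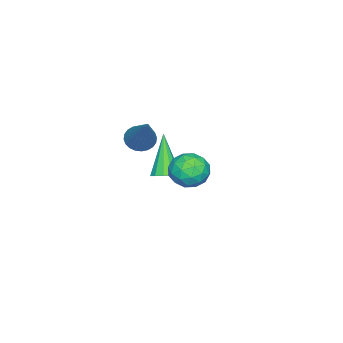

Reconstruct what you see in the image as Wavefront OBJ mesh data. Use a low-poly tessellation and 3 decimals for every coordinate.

v -0.471 -1.729 -2.851
v -0.206 -1.347 -2.597
v -1.269 -2.191 -1.329
v -0.461 -1.224 -2.693
v -0.718 -1.261 -2.839
v -0.898 -1.446 -2.989
v -0.942 -1.722 -3.096
v -0.836 -2 -3.125
v -0.615 -2.192 -3.067
v -0.348 -2.237 -2.941
v -0.12 -2.121 -2.786
v -0.004 -1.881 -2.653
v -0.036 -1.592 -2.582
v 0.812 -2.007 -0.403
v 1.125 -2.459 -0.385
v 2.008 -1.113 1.143
v 1.229 -2.342 -0.532
v 1.268 -2.174 -0.66
v 1.238 -1.981 -0.749
v 1.143 -1.792 -0.785
v 0.998 -1.636 -0.763
v 0.824 -1.536 -0.686
v 0.649 -1.508 -0.566
v 0.498 -1.556 -0.421
v 0.394 -1.673 -0.273
v 0.355 -1.841 -0.146
v 0.385 -2.034 -0.057
v 0.48 -2.223 -0.021
v 0.625 -2.379 -0.043
v 0.799 -2.479 -0.12
v 0.974 -2.507 -0.24
v 3.776 1.625 0.565
v 4.15 1.061 0.369
v 2.81 1.039 0.411
v 3.184 0.475 0.215
v 3.201 0.694 0.885
v 3.798 1.056 0.98
v 3.162 1.044 -0.2
v 3.759 1.406 -0.105
v 3.77 0.701 -0.103
v 3.794 0.485 0.567
v 3.166 1.615 0.213
v 3.19 1.399 0.883
v 4.048 1.394 0.48
v 2.912 0.706 0.3
v 2.923 0.835 0.693
v 3.142 0.503 0.578
v 3.841 1.392 0.839
v 4.06 1.06 0.724
v 3.503 0.845 1.027
v 2.9 1.04 0.056
v 3.119 0.708 -0.059
v 3.818 1.597 0.202
v 4.037 1.265 0.087
v 3.457 1.255 -0.247
v 4.044 0.851 0.088
v 3.477 0.507 -0.002
v 3.464 0.841 -0.246
v 3.814 1.054 -0.191
v 4.058 0.725 0.482
v 3.491 0.38 0.391
v 3.501 0.509 0.785
v 3.852 0.722 0.841
v 3.835 0.513 0.204
v 3.469 1.72 0.389
v 2.902 1.375 0.298
v 3.108 1.378 -0.061
v 3.459 1.591 -0.005
v 3.483 1.593 0.782
v 2.916 1.249 0.692
v 3.146 1.046 0.971
v 3.496 1.259 1.026
v 3.125 1.587 0.576
f 2 1 4
f 2 4 3
f 4 1 5
f 4 5 3
f 5 1 6
f 5 6 3
f 6 1 7
f 6 7 3
f 7 1 8
f 7 8 3
f 8 1 9
f 8 9 3
f 9 1 10
f 9 10 3
f 10 1 11
f 10 11 3
f 11 1 12
f 11 12 3
f 12 1 13
f 12 13 3
f 13 1 2
f 13 2 3
f 15 14 17
f 15 17 16
f 17 14 18
f 17 18 16
f 18 14 19
f 18 19 16
f 19 14 20
f 19 20 16
f 20 14 21
f 20 21 16
f 21 14 22
f 21 22 16
f 22 14 23
f 22 23 16
f 23 14 24
f 23 24 16
f 24 14 25
f 24 25 16
f 25 14 26
f 25 26 16
f 26 14 27
f 26 27 16
f 27 14 28
f 27 28 16
f 28 14 29
f 28 29 16
f 29 14 30
f 29 30 16
f 30 14 31
f 30 31 16
f 31 14 15
f 31 15 16
f 32 69 48
f 69 43 72
f 48 72 37
f 69 72 48
f 32 48 44
f 48 37 49
f 44 49 33
f 48 49 44
f 32 44 53
f 44 33 54
f 53 54 39
f 44 54 53
f 32 53 65
f 53 39 68
f 65 68 42
f 53 68 65
f 32 65 69
f 65 42 73
f 69 73 43
f 65 73 69
f 33 49 60
f 49 37 63
f 60 63 41
f 49 63 60
f 37 72 50
f 72 43 71
f 50 71 36
f 72 71 50
f 43 73 70
f 73 42 66
f 70 66 34
f 73 66 70
f 42 68 67
f 68 39 55
f 67 55 38
f 68 55 67
f 39 54 59
f 54 33 56
f 59 56 40
f 54 56 59
f 35 61 47
f 61 41 62
f 47 62 36
f 61 62 47
f 35 47 45
f 47 36 46
f 45 46 34
f 47 46 45
f 35 45 52
f 45 34 51
f 52 51 38
f 45 51 52
f 35 52 57
f 52 38 58
f 57 58 40
f 52 58 57
f 35 57 61
f 57 40 64
f 61 64 41
f 57 64 61
f 36 62 50
f 62 41 63
f 50 63 37
f 62 63 50
f 34 46 70
f 46 36 71
f 70 71 43
f 46 71 70
f 38 51 67
f 51 34 66
f 67 66 42
f 51 66 67
f 40 58 59
f 58 38 55
f 59 55 39
f 58 55 59
f 41 64 60
f 64 40 56
f 60 56 33
f 64 56 60



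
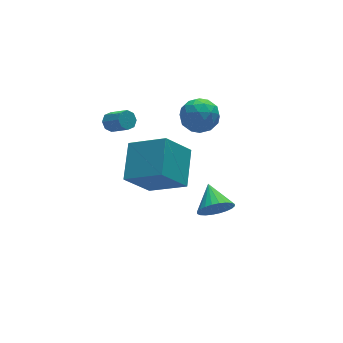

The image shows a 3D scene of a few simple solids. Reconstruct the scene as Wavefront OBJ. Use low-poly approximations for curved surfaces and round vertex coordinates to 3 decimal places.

v -0.273 0.901 2.87
v 0.013 1.354 2.09
v 1.167 0.886 3.39
v 1.453 1.339 2.61
v 0.917 1.788 3.247
v 0.027 1.797 2.926
v 1.153 0.443 2.554
v 0.263 0.452 2.233
v 0.895 1.071 1.895
v 0.749 1.902 2.323
v 0.431 0.338 3.157
v 0.285 1.169 3.585
v -0.257 1.129 2.434
v 1.437 1.111 3.046
v 1.121 1.375 3.42
v 1.29 1.641 2.962
v -0.248 1.389 2.926
v -0.08 1.655 2.467
v 0.451 1.91 3.148
v 1.26 0.585 3.013
v 1.428 0.851 2.554
v -0.11 0.599 2.518
v 0.059 0.865 2.06
v 0.729 0.33 2.332
v 0.43 1.229 1.861
v 1.276 1.22 2.167
v 1.1 0.693 2.134
v 0.577 0.699 1.945
v 0.344 1.717 2.113
v 1.191 1.708 2.419
v 0.875 1.972 2.793
v 0.352 1.977 2.605
v 0.862 1.551 1.998
v -0.011 0.532 3.061
v 0.836 0.523 3.367
v 0.828 0.263 2.875
v 0.305 0.268 2.687
v -0.096 1.02 3.313
v 0.75 1.011 3.619
v 0.603 1.541 3.535
v 0.08 1.547 3.346
v 0.318 0.689 3.482
v -0.478 -2.594 -0.097
v -0.139 -2.329 -0.819
v -0.242 -1.386 0.457
v -0.453 -2.248 -0.862
v -0.772 -2.219 -0.789
v -1.045 -2.248 -0.611
v -1.232 -2.329 -0.354
v -1.305 -2.451 -0.059
v -1.251 -2.594 0.231
v -1.08 -2.738 0.471
v -0.817 -2.859 0.624
v -0.502 -2.94 0.668
v -0.184 -2.969 0.594
v 0.09 -2.94 0.416
v 0.277 -2.859 0.16
v 0.349 -2.737 -0.136
v 0.295 -2.594 -0.426
v 0.124 -2.45 -0.666
v -1.114 1.427 -1.144
v -0.136 2.994 -0.28
v -2.361 2.783 -2.194
v -1.383 4.35 -1.329
v 0.163 1.45 -2.631
v 1.141 3.017 -1.766
v -1.084 2.806 -3.68
v -0.106 4.373 -2.816
v -2.515 3.635 1.383
v -2.067 3.666 1.141
v -1.637 2.855 1.835
v -2.085 2.825 2.077
v -2.091 3.912 1.443
v -1.661 3.101 2.137
v -2.363 3.996 1.71
v -1.933 3.185 2.404
v -2.724 3.869 1.785
v -2.294 3.058 2.479
v -2.963 3.605 1.625
v -2.533 2.794 2.319
v -2.939 3.359 1.323
v -2.509 2.548 2.017
v -2.667 3.275 1.056
v -2.237 2.464 1.75
v -2.306 3.402 0.981
v -1.876 2.591 1.675
f 1 38 17
f 38 12 41
f 17 41 6
f 38 41 17
f 1 17 13
f 17 6 18
f 13 18 2
f 17 18 13
f 1 13 22
f 13 2 23
f 22 23 8
f 13 23 22
f 1 22 34
f 22 8 37
f 34 37 11
f 22 37 34
f 1 34 38
f 34 11 42
f 38 42 12
f 34 42 38
f 2 18 29
f 18 6 32
f 29 32 10
f 18 32 29
f 6 41 19
f 41 12 40
f 19 40 5
f 41 40 19
f 12 42 39
f 42 11 35
f 39 35 3
f 42 35 39
f 11 37 36
f 37 8 24
f 36 24 7
f 37 24 36
f 8 23 28
f 23 2 25
f 28 25 9
f 23 25 28
f 4 30 16
f 30 10 31
f 16 31 5
f 30 31 16
f 4 16 14
f 16 5 15
f 14 15 3
f 16 15 14
f 4 14 21
f 14 3 20
f 21 20 7
f 14 20 21
f 4 21 26
f 21 7 27
f 26 27 9
f 21 27 26
f 4 26 30
f 26 9 33
f 30 33 10
f 26 33 30
f 5 31 19
f 31 10 32
f 19 32 6
f 31 32 19
f 3 15 39
f 15 5 40
f 39 40 12
f 15 40 39
f 7 20 36
f 20 3 35
f 36 35 11
f 20 35 36
f 9 27 28
f 27 7 24
f 28 24 8
f 27 24 28
f 10 33 29
f 33 9 25
f 29 25 2
f 33 25 29
f 44 43 46
f 44 46 45
f 46 43 47
f 46 47 45
f 47 43 48
f 47 48 45
f 48 43 49
f 48 49 45
f 49 43 50
f 49 50 45
f 50 43 51
f 50 51 45
f 51 43 52
f 51 52 45
f 52 43 53
f 52 53 45
f 53 43 54
f 53 54 45
f 54 43 55
f 54 55 45
f 55 43 56
f 55 56 45
f 56 43 57
f 56 57 45
f 57 43 58
f 57 58 45
f 58 43 59
f 58 59 45
f 59 43 60
f 59 60 45
f 60 43 44
f 60 44 45
f 62 64 61
f 65 62 61
f 61 64 63
f 63 65 61
f 62 68 64
f 66 62 65
f 66 68 62
f 64 68 63
f 67 65 63
f 63 68 67
f 67 66 65
f 68 66 67
f 70 69 73
f 70 73 71
f 71 73 74
f 71 74 72
f 73 69 75
f 73 75 74
f 74 75 76
f 74 76 72
f 75 69 77
f 75 77 76
f 76 77 78
f 76 78 72
f 77 69 79
f 77 79 78
f 78 79 80
f 78 80 72
f 79 69 81
f 79 81 80
f 80 81 82
f 80 82 72
f 81 69 83
f 81 83 82
f 82 83 84
f 82 84 72
f 83 69 85
f 83 85 84
f 84 85 86
f 84 86 72
f 85 69 70
f 85 70 86
f 86 70 71
f 86 71 72



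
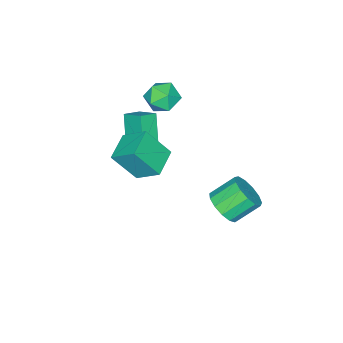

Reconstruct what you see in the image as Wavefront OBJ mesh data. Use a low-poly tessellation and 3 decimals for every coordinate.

v -2.136 -1.992 2.419
v -1.208 -2.271 2.768
v -2.019 -0.816 3.052
v -1.091 -1.096 3.401
v -1.289 -1.204 0.799
v -0.361 -1.484 1.148
v -1.172 -0.029 1.432
v -0.244 -0.308 1.781
v -3.736 -0.482 3.228
v -2.748 -0.555 2.845
v -3.772 -2.185 3.455
v -2.784 -2.258 3.072
v -2.956 -1.797 4.013
v -2.934 -0.745 3.873
v -3.586 -1.995 2.427
v -3.564 -0.943 2.287
v -2.655 -1.49 2.35
v -2.266 -1.367 3.33
v -4.254 -1.373 2.97
v -3.865 -1.25 3.95
v -2.039 3.421 -2.393
v -1.577 2.937 -1.545
v -2.639 3.756 -0.499
v -3.101 4.239 -1.347
v -1.269 3.454 -1.636
v -2.331 4.273 -0.591
v -1.205 3.96 -1.968
v -2.267 4.779 -0.923
v -1.406 4.295 -2.435
v -2.468 5.114 -1.389
v -1.808 4.352 -2.888
v -2.87 5.171 -1.843
v -2.284 4.114 -3.184
v -3.345 4.932 -2.139
v -2.681 3.655 -3.229
v -3.743 4.474 -2.183
v -2.875 3.122 -3.008
v -3.937 3.941 -1.963
v -2.803 2.684 -2.592
v -3.865 3.503 -1.547
v -2.489 2.48 -2.113
v -3.551 3.298 -1.067
v -2.032 2.574 -1.722
v -3.094 3.393 -0.677
v 0.721 0.792 2.687
v 0.542 2.08 3.636
v 2.235 1.239 2.366
v 2.056 2.527 3.315
v 1.364 -0.267 4.245
v 1.185 1.021 5.194
v 2.878 0.18 3.924
v 2.699 1.468 4.873
f 2 4 1
f 5 2 1
f 1 4 3
f 3 5 1
f 2 8 4
f 6 2 5
f 6 8 2
f 4 8 3
f 7 5 3
f 3 8 7
f 7 6 5
f 8 6 7
f 9 20 14
f 9 14 10
f 9 10 16
f 9 16 19
f 9 19 20
f 10 14 18
f 14 20 13
f 20 19 11
f 19 16 15
f 16 10 17
f 12 18 13
f 12 13 11
f 12 11 15
f 12 15 17
f 12 17 18
f 13 18 14
f 11 13 20
f 15 11 19
f 17 15 16
f 18 17 10
f 22 21 25
f 22 25 23
f 23 25 26
f 23 26 24
f 25 21 27
f 25 27 26
f 26 27 28
f 26 28 24
f 27 21 29
f 27 29 28
f 28 29 30
f 28 30 24
f 29 21 31
f 29 31 30
f 30 31 32
f 30 32 24
f 31 21 33
f 31 33 32
f 32 33 34
f 32 34 24
f 33 21 35
f 33 35 34
f 34 35 36
f 34 36 24
f 35 21 37
f 35 37 36
f 36 37 38
f 36 38 24
f 37 21 39
f 37 39 38
f 38 39 40
f 38 40 24
f 39 21 41
f 39 41 40
f 40 41 42
f 40 42 24
f 41 21 43
f 41 43 42
f 42 43 44
f 42 44 24
f 43 21 22
f 43 22 44
f 44 22 23
f 44 23 24
f 46 48 45
f 49 46 45
f 45 48 47
f 47 49 45
f 46 52 48
f 50 46 49
f 50 52 46
f 48 52 47
f 51 49 47
f 47 52 51
f 51 50 49
f 52 50 51



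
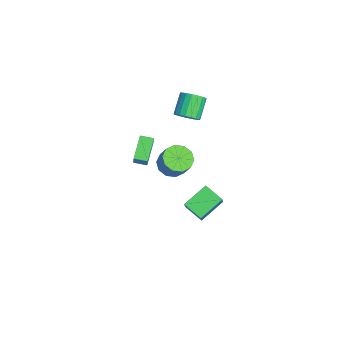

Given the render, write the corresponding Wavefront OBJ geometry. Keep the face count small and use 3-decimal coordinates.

v -4.427 0.543 -1.98
v -3.684 0.488 -0.795
v -4.162 1.373 -2.108
v -3.419 1.318 -0.923
v -3.041 -0.038 -2.877
v -2.298 -0.093 -1.692
v -2.776 0.792 -3.005
v -2.033 0.737 -1.82
v -4.258 2.56 -4.626
v -3.386 2.68 -5.161
v -2.61 2.979 -3.829
v -3.482 2.86 -3.294
v -3.672 3.247 -5.122
v -2.896 3.546 -3.79
v -4.182 3.552 -4.893
v -3.406 3.851 -3.561
v -4.721 3.479 -4.562
v -3.945 3.778 -3.231
v -5.083 3.054 -4.256
v -4.307 3.353 -2.924
v -5.13 2.441 -4.091
v -4.354 2.74 -2.759
v -4.844 1.874 -4.13
v -4.068 2.173 -2.798
v -4.334 1.569 -4.359
v -3.558 1.868 -3.027
v -3.795 1.642 -4.689
v -3.019 1.941 -3.358
v -3.433 2.067 -4.996
v -2.657 2.366 -3.664
v 3.215 2.315 -1.205
v 4.098 2.127 0.019
v 2.401 3.707 -0.404
v 3.284 3.519 0.819
v 4.136 3.161 -1.739
v 5.019 2.973 -0.516
v 3.322 4.553 -0.939
v 4.205 4.365 0.285
v -2.065 3.169 2.326
v -1.462 3.348 2.868
v -2.552 3.91 3.896
v -3.155 3.731 3.354
v -1.489 3.658 2.669
v -2.579 4.22 3.697
v -1.63 3.872 2.403
v -2.72 4.434 3.431
v -1.857 3.946 2.121
v -2.947 4.508 3.149
v -2.126 3.866 1.88
v -3.215 4.429 2.908
v -2.382 3.649 1.728
v -3.472 4.211 2.755
v -2.576 3.336 1.693
v -3.665 3.898 2.721
v -2.668 2.99 1.784
v -3.758 3.552 2.812
v -2.641 2.68 1.983
v -3.731 3.242 3.011
v -2.5 2.466 2.249
v -3.59 3.028 3.277
v -2.273 2.392 2.531
v -3.363 2.954 3.559
v -2.005 2.471 2.772
v -3.094 3.034 3.8
v -1.748 2.689 2.925
v -2.838 3.251 3.952
v -1.555 3.002 2.959
v -2.644 3.564 3.987
f 2 4 1
f 5 2 1
f 1 4 3
f 3 5 1
f 2 8 4
f 6 2 5
f 6 8 2
f 4 8 3
f 7 5 3
f 3 8 7
f 7 6 5
f 8 6 7
f 10 9 13
f 10 13 11
f 11 13 14
f 11 14 12
f 13 9 15
f 13 15 14
f 14 15 16
f 14 16 12
f 15 9 17
f 15 17 16
f 16 17 18
f 16 18 12
f 17 9 19
f 17 19 18
f 18 19 20
f 18 20 12
f 19 9 21
f 19 21 20
f 20 21 22
f 20 22 12
f 21 9 23
f 21 23 22
f 22 23 24
f 22 24 12
f 23 9 25
f 23 25 24
f 24 25 26
f 24 26 12
f 25 9 27
f 25 27 26
f 26 27 28
f 26 28 12
f 27 9 29
f 27 29 28
f 28 29 30
f 28 30 12
f 29 9 10
f 29 10 30
f 30 10 11
f 30 11 12
f 32 34 31
f 35 32 31
f 31 34 33
f 33 35 31
f 32 38 34
f 36 32 35
f 36 38 32
f 34 38 33
f 37 35 33
f 33 38 37
f 37 36 35
f 38 36 37
f 40 39 43
f 40 43 41
f 41 43 44
f 41 44 42
f 43 39 45
f 43 45 44
f 44 45 46
f 44 46 42
f 45 39 47
f 45 47 46
f 46 47 48
f 46 48 42
f 47 39 49
f 47 49 48
f 48 49 50
f 48 50 42
f 49 39 51
f 49 51 50
f 50 51 52
f 50 52 42
f 51 39 53
f 51 53 52
f 52 53 54
f 52 54 42
f 53 39 55
f 53 55 54
f 54 55 56
f 54 56 42
f 55 39 57
f 55 57 56
f 56 57 58
f 56 58 42
f 57 39 59
f 57 59 58
f 58 59 60
f 58 60 42
f 59 39 61
f 59 61 60
f 60 61 62
f 60 62 42
f 61 39 63
f 61 63 62
f 62 63 64
f 62 64 42
f 63 39 65
f 63 65 64
f 64 65 66
f 64 66 42
f 65 39 67
f 65 67 66
f 66 67 68
f 66 68 42
f 67 39 40
f 67 40 68
f 68 40 41
f 68 41 42



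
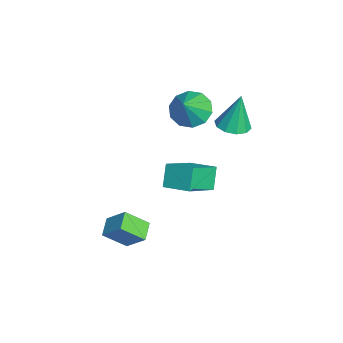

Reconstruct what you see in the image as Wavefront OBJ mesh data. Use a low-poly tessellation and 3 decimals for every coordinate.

v -4.385 0.062 -1.703
v -3.222 -1.176 -0.667
v -3.501 1.193 -1.345
v -2.337 -0.045 -0.309
v -3.683 -0.155 -2.751
v -2.519 -1.393 -1.715
v -2.798 0.976 -2.393
v -1.635 -0.262 -1.357
v -3.949 0.026 2.535
v -3.158 0.036 1.877
v -2.971 -0.426 3.705
v -3.203 0.614 2.138
v -3.534 0.968 2.552
v -4.023 0.962 2.959
v -4.484 0.598 3.204
v -4.741 0.015 3.194
v -4.695 -0.563 2.933
v -4.365 -0.917 2.519
v -3.875 -0.911 2.112
v -3.414 -0.547 1.867
v -1.204 -4.066 -2.591
v -0.616 -3.276 -1.653
v -1.215 -2.969 -3.508
v -0.627 -2.179 -2.57
v -0.293 -4.341 -2.93
v 0.295 -3.551 -1.992
v -0.304 -3.244 -3.847
v 0.284 -2.454 -2.909
v -3.319 1.889 1.797
v -2.603 1.425 1.908
v -3.381 2.251 3.723
v -2.46 1.929 1.818
v -2.645 2.418 1.72
v -3.087 2.704 1.652
v -3.618 2.679 1.639
v -4.034 2.353 1.687
v -4.177 1.849 1.777
v -3.992 1.36 1.875
v -3.55 1.074 1.943
v -3.019 1.098 1.956
f 2 4 1
f 5 2 1
f 1 4 3
f 3 5 1
f 2 8 4
f 6 2 5
f 6 8 2
f 4 8 3
f 7 5 3
f 3 8 7
f 7 6 5
f 8 6 7
f 10 9 12
f 10 12 11
f 12 9 13
f 12 13 11
f 13 9 14
f 13 14 11
f 14 9 15
f 14 15 11
f 15 9 16
f 15 16 11
f 16 9 17
f 16 17 11
f 17 9 18
f 17 18 11
f 18 9 19
f 18 19 11
f 19 9 20
f 19 20 11
f 20 9 10
f 20 10 11
f 22 24 21
f 25 22 21
f 21 24 23
f 23 25 21
f 22 28 24
f 26 22 25
f 26 28 22
f 24 28 23
f 27 25 23
f 23 28 27
f 27 26 25
f 28 26 27
f 30 29 32
f 30 32 31
f 32 29 33
f 32 33 31
f 33 29 34
f 33 34 31
f 34 29 35
f 34 35 31
f 35 29 36
f 35 36 31
f 36 29 37
f 36 37 31
f 37 29 38
f 37 38 31
f 38 29 39
f 38 39 31
f 39 29 40
f 39 40 31
f 40 29 30
f 40 30 31



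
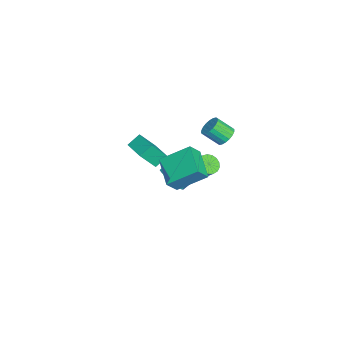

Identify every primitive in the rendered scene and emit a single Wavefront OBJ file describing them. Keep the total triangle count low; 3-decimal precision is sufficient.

v -4.211 -0.522 -3.394
v -3.578 -0.509 -3.796
v -2.616 0.594 -2.248
v -3.249 0.582 -1.846
v -3.751 -0.213 -3.9
v -2.79 0.891 -2.352
v -4.03 0.013 -3.887
v -3.069 1.117 -2.34
v -4.35 0.116 -3.762
v -3.389 1.22 -2.215
v -4.639 0.073 -3.552
v -3.677 1.177 -2.005
v -4.829 -0.106 -3.306
v -3.867 0.998 -1.759
v -4.877 -0.381 -3.08
v -3.916 0.723 -1.533
v -4.773 -0.688 -2.926
v -3.812 0.416 -1.379
v -4.54 -0.957 -2.879
v -3.579 0.147 -1.332
v -4.232 -1.126 -2.95
v -3.27 -0.022 -1.402
v -3.918 -1.157 -3.122
v -2.957 -0.053 -1.575
v -3.672 -1.042 -3.357
v -2.711 0.061 -1.81
v -3.549 -0.809 -3.6
v -2.588 0.295 -2.053
v -3.791 -3.474 -1.788
v -3.371 -4.389 -0.468
v -4.293 -2.799 -1.16
v -3.873 -3.714 0.16
v -2.387 -2.586 -1.62
v -1.967 -3.501 -0.3
v -2.889 -1.911 -0.992
v -2.469 -2.826 0.328
v 2.671 -1.3 2.864
v 2.552 0.448 4.04
v 4.448 -0.707 2.162
v 4.329 1.041 3.338
v 3.191 -1.841 3.722
v 3.072 -0.093 4.898
v 4.968 -1.248 3.02
v 4.849 0.5 4.196
v 0.405 -1.378 -0.405
v 0.7 -1.887 0.39
v 0.17 -1.052 1.121
v -0.125 -0.542 0.325
v 1.139 -1.485 0.25
v 0.609 -0.65 0.981
v 1.298 -1.042 -0.141
v 0.768 -0.207 0.59
v 1.116 -0.727 -0.633
v 0.586 0.108 0.098
v 0.662 -0.661 -1.038
v 0.132 0.174 -0.307
v 0.11 -0.868 -1.201
v -0.42 -0.033 -0.47
v -0.329 -1.27 -1.061
v -0.859 -0.435 -0.33
v -0.488 -1.713 -0.67
v -1.018 -0.878 0.061
v -0.306 -2.028 -0.178
v -0.836 -1.193 0.553
v 0.148 -2.094 0.227
v -0.382 -1.259 0.958
v -2.57 1.617 1.381
v -2.162 2.026 1.843
v -2.181 1.032 2.741
v -2.59 0.623 2.279
v -2.47 2.107 1.926
v -2.489 1.113 2.824
v -2.798 2.092 1.901
v -2.817 1.097 2.799
v -3.081 1.982 1.774
v -3.1 0.987 2.672
v -3.263 1.8 1.568
v -3.282 0.805 2.466
v -3.307 1.581 1.325
v -3.327 0.587 2.223
v -3.206 1.37 1.094
v -3.226 0.376 1.992
v -2.979 1.208 0.919
v -2.998 0.214 1.817
v -2.671 1.127 0.836
v -2.69 0.133 1.734
v -2.343 1.143 0.861
v -2.362 0.148 1.759
v -2.06 1.253 0.988
v -2.079 0.258 1.886
v -1.878 1.435 1.194
v -1.897 0.44 2.092
v -1.833 1.653 1.437
v -1.853 0.659 2.335
v -1.934 1.864 1.668
v -1.954 0.87 2.566
f 2 1 5
f 2 5 3
f 3 5 6
f 3 6 4
f 5 1 7
f 5 7 6
f 6 7 8
f 6 8 4
f 7 1 9
f 7 9 8
f 8 9 10
f 8 10 4
f 9 1 11
f 9 11 10
f 10 11 12
f 10 12 4
f 11 1 13
f 11 13 12
f 12 13 14
f 12 14 4
f 13 1 15
f 13 15 14
f 14 15 16
f 14 16 4
f 15 1 17
f 15 17 16
f 16 17 18
f 16 18 4
f 17 1 19
f 17 19 18
f 18 19 20
f 18 20 4
f 19 1 21
f 19 21 20
f 20 21 22
f 20 22 4
f 21 1 23
f 21 23 22
f 22 23 24
f 22 24 4
f 23 1 25
f 23 25 24
f 24 25 26
f 24 26 4
f 25 1 27
f 25 27 26
f 26 27 28
f 26 28 4
f 27 1 2
f 27 2 28
f 28 2 3
f 28 3 4
f 30 32 29
f 33 30 29
f 29 32 31
f 31 33 29
f 30 36 32
f 34 30 33
f 34 36 30
f 32 36 31
f 35 33 31
f 31 36 35
f 35 34 33
f 36 34 35
f 38 40 37
f 41 38 37
f 37 40 39
f 39 41 37
f 38 44 40
f 42 38 41
f 42 44 38
f 40 44 39
f 43 41 39
f 39 44 43
f 43 42 41
f 44 42 43
f 46 45 49
f 46 49 47
f 47 49 50
f 47 50 48
f 49 45 51
f 49 51 50
f 50 51 52
f 50 52 48
f 51 45 53
f 51 53 52
f 52 53 54
f 52 54 48
f 53 45 55
f 53 55 54
f 54 55 56
f 54 56 48
f 55 45 57
f 55 57 56
f 56 57 58
f 56 58 48
f 57 45 59
f 57 59 58
f 58 59 60
f 58 60 48
f 59 45 61
f 59 61 60
f 60 61 62
f 60 62 48
f 61 45 63
f 61 63 62
f 62 63 64
f 62 64 48
f 63 45 65
f 63 65 64
f 64 65 66
f 64 66 48
f 65 45 46
f 65 46 66
f 66 46 47
f 66 47 48
f 68 67 71
f 68 71 69
f 69 71 72
f 69 72 70
f 71 67 73
f 71 73 72
f 72 73 74
f 72 74 70
f 73 67 75
f 73 75 74
f 74 75 76
f 74 76 70
f 75 67 77
f 75 77 76
f 76 77 78
f 76 78 70
f 77 67 79
f 77 79 78
f 78 79 80
f 78 80 70
f 79 67 81
f 79 81 80
f 80 81 82
f 80 82 70
f 81 67 83
f 81 83 82
f 82 83 84
f 82 84 70
f 83 67 85
f 83 85 84
f 84 85 86
f 84 86 70
f 85 67 87
f 85 87 86
f 86 87 88
f 86 88 70
f 87 67 89
f 87 89 88
f 88 89 90
f 88 90 70
f 89 67 91
f 89 91 90
f 90 91 92
f 90 92 70
f 91 67 93
f 91 93 92
f 92 93 94
f 92 94 70
f 93 67 95
f 93 95 94
f 94 95 96
f 94 96 70
f 95 67 68
f 95 68 96
f 96 68 69
f 96 69 70



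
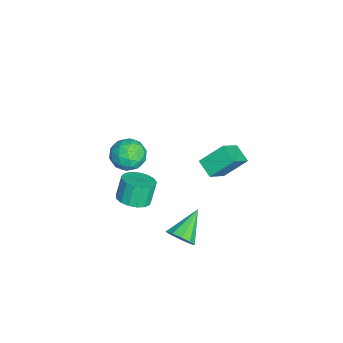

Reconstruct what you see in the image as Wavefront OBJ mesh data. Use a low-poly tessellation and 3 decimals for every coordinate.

v 4.293 1.221 -1.866
v 4.929 1.781 -1.459
v 2.747 2.199 -0.794
v 4.751 2.037 -1.95
v 4.399 1.981 -2.408
v 4.005 1.635 -2.659
v 3.722 1.131 -2.607
v 3.657 0.661 -2.272
v 3.834 0.404 -1.782
v 4.187 0.46 -1.323
v 4.58 0.806 -1.072
v 4.864 1.311 -1.124
v 2.707 -1.43 0.086
v 3.363 -2.092 0.499
v 2.85 -1.773 1.827
v 2.193 -1.11 1.414
v 3.61 -1.671 0.493
v 3.097 -1.352 1.822
v 3.65 -1.195 0.394
v 3.137 -0.875 1.723
v 3.474 -0.772 0.224
v 2.961 -0.453 1.553
v 3.122 -0.5 0.023
v 2.609 -0.181 1.351
v 2.675 -0.441 -0.164
v 2.162 -0.122 1.164
v 2.235 -0.609 -0.294
v 1.722 -0.289 1.035
v 1.904 -0.964 -0.337
v 1.39 -0.645 0.992
v 1.756 -1.426 -0.283
v 1.242 -1.107 1.046
v 1.826 -1.889 -0.144
v 1.312 -1.57 1.184
v 2.098 -2.247 0.047
v 1.584 -1.927 1.375
v 2.509 -2.417 0.247
v 1.995 -2.098 1.575
v 2.966 -2.362 0.41
v 2.452 -2.042 1.739
v -3.243 -0.997 -2.056
v -2.44 -1.754 -2.524
v -4.66 -2.266 -2.436
v -3.857 -3.023 -2.904
v -3.86 -2.806 -1.725
v -2.984 -2.022 -1.49
v -4.116 -1.998 -3.47
v -3.24 -1.214 -3.235
v -2.979 -2.373 -3.398
v -2.821 -2.872 -2.319
v -4.279 -1.148 -2.641
v -4.121 -1.647 -1.562
v -2.717 -1.264 -2.257
v -4.383 -2.756 -2.703
v -4.385 -2.628 -2.01
v -3.913 -3.073 -2.285
v -3.037 -1.421 -1.649
v -2.565 -1.866 -1.924
v -3.4 -2.484 -1.454
v -4.535 -2.154 -3.036
v -4.063 -2.599 -3.311
v -3.187 -0.947 -2.675
v -2.715 -1.392 -2.95
v -3.7 -1.536 -3.506
v -2.562 -2.073 -3.045
v -3.395 -2.819 -3.268
v -3.547 -2.217 -3.601
v -3.032 -1.756 -3.463
v -2.469 -2.366 -2.412
v -3.302 -3.112 -2.635
v -3.304 -2.984 -1.942
v -2.789 -2.523 -1.804
v -2.786 -2.73 -2.925
v -3.798 -0.908 -2.325
v -4.631 -1.654 -2.548
v -4.311 -1.497 -3.156
v -3.796 -1.036 -3.018
v -3.705 -1.201 -1.692
v -4.538 -1.947 -1.915
v -4.068 -2.264 -1.497
v -3.553 -1.803 -1.359
v -4.314 -1.29 -2.035
v 1.009 3.024 2.08
v 2.158 2.223 3.273
v 0.725 4.344 3.24
v 1.874 3.543 4.433
v 1.926 3.637 1.607
v 3.075 2.836 2.8
v 1.642 4.957 2.767
v 2.791 4.156 3.96
f 2 1 4
f 2 4 3
f 4 1 5
f 4 5 3
f 5 1 6
f 5 6 3
f 6 1 7
f 6 7 3
f 7 1 8
f 7 8 3
f 8 1 9
f 8 9 3
f 9 1 10
f 9 10 3
f 10 1 11
f 10 11 3
f 11 1 12
f 11 12 3
f 12 1 2
f 12 2 3
f 14 13 17
f 14 17 15
f 15 17 18
f 15 18 16
f 17 13 19
f 17 19 18
f 18 19 20
f 18 20 16
f 19 13 21
f 19 21 20
f 20 21 22
f 20 22 16
f 21 13 23
f 21 23 22
f 22 23 24
f 22 24 16
f 23 13 25
f 23 25 24
f 24 25 26
f 24 26 16
f 25 13 27
f 25 27 26
f 26 27 28
f 26 28 16
f 27 13 29
f 27 29 28
f 28 29 30
f 28 30 16
f 29 13 31
f 29 31 30
f 30 31 32
f 30 32 16
f 31 13 33
f 31 33 32
f 32 33 34
f 32 34 16
f 33 13 35
f 33 35 34
f 34 35 36
f 34 36 16
f 35 13 37
f 35 37 36
f 36 37 38
f 36 38 16
f 37 13 39
f 37 39 38
f 38 39 40
f 38 40 16
f 39 13 14
f 39 14 40
f 40 14 15
f 40 15 16
f 41 78 57
f 78 52 81
f 57 81 46
f 78 81 57
f 41 57 53
f 57 46 58
f 53 58 42
f 57 58 53
f 41 53 62
f 53 42 63
f 62 63 48
f 53 63 62
f 41 62 74
f 62 48 77
f 74 77 51
f 62 77 74
f 41 74 78
f 74 51 82
f 78 82 52
f 74 82 78
f 42 58 69
f 58 46 72
f 69 72 50
f 58 72 69
f 46 81 59
f 81 52 80
f 59 80 45
f 81 80 59
f 52 82 79
f 82 51 75
f 79 75 43
f 82 75 79
f 51 77 76
f 77 48 64
f 76 64 47
f 77 64 76
f 48 63 68
f 63 42 65
f 68 65 49
f 63 65 68
f 44 70 56
f 70 50 71
f 56 71 45
f 70 71 56
f 44 56 54
f 56 45 55
f 54 55 43
f 56 55 54
f 44 54 61
f 54 43 60
f 61 60 47
f 54 60 61
f 44 61 66
f 61 47 67
f 66 67 49
f 61 67 66
f 44 66 70
f 66 49 73
f 70 73 50
f 66 73 70
f 45 71 59
f 71 50 72
f 59 72 46
f 71 72 59
f 43 55 79
f 55 45 80
f 79 80 52
f 55 80 79
f 47 60 76
f 60 43 75
f 76 75 51
f 60 75 76
f 49 67 68
f 67 47 64
f 68 64 48
f 67 64 68
f 50 73 69
f 73 49 65
f 69 65 42
f 73 65 69
f 84 86 83
f 87 84 83
f 83 86 85
f 85 87 83
f 84 90 86
f 88 84 87
f 88 90 84
f 86 90 85
f 89 87 85
f 85 90 89
f 89 88 87
f 90 88 89

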